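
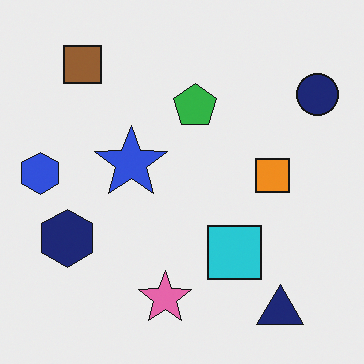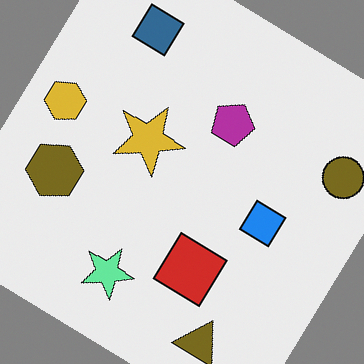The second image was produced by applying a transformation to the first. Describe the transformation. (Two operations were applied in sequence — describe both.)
This is the original image rotated clockwise by a large amount — several tens of degrees, then hue-shifted through roughly half the color wheel.

Every shape is tilted by the same angle and the image corners show triangular fill wedges — a whole-image rotation by a non-right angle. Every shape's color has rotated by the same amount around the hue wheel — a uniform hue shift.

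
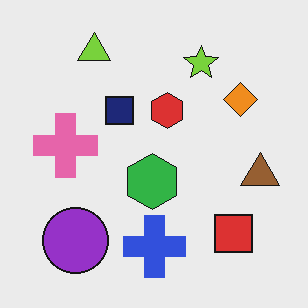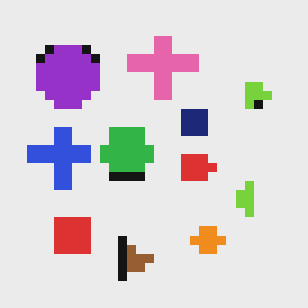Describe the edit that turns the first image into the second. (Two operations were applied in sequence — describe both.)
This is the original image rotated 90° clockwise, then coarsely pixelated.

The lime triangle sits in the top-left of the first image and the top-right of the second — consistent with a whole-image 90° clockwise rotation. Shapes are reduced to large square blocks; fine edges and outlines are lost — a downscale-then-upscale (mosaic) effect.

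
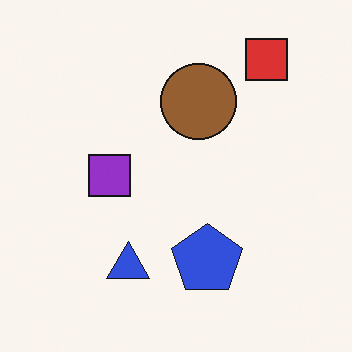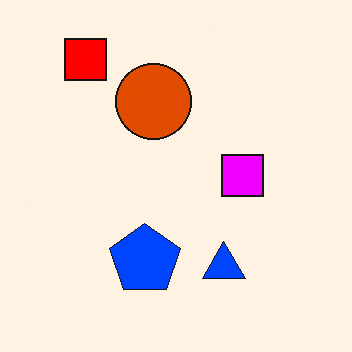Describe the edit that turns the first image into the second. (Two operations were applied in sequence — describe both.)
This is the original image made much more vivid (saturation change), then flipped horizontally (left ↔ right).

All colors are more vivid — a global saturation change. The red square is in the top-right of the first image and the top-left of the second — shapes on opposite sides of the vertical midline have swapped in a mirror flip.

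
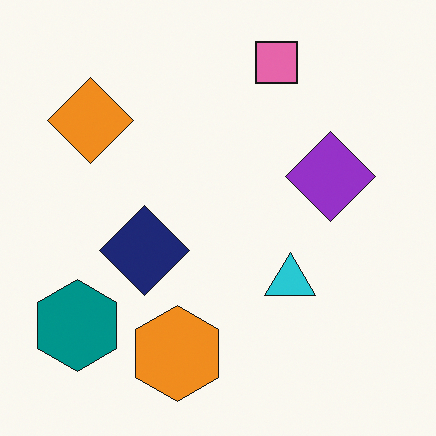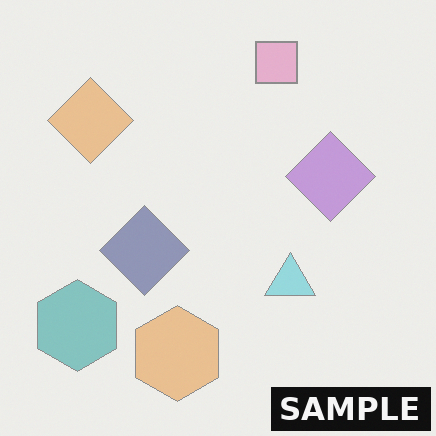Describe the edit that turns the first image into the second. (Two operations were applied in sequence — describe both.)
It was given much lower contrast, then watermarked with the text "SAMPLE" in the lower-right corner.

Tones are pushed toward mid-grey across the whole image — a global contrast change. A dark label reading "SAMPLE" appears in the lower-right corner.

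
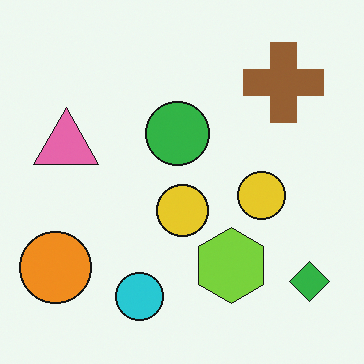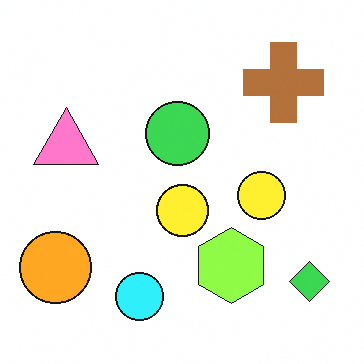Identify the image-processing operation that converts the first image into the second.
The image was brightened a little.

Every pixel — background and shapes alike — is uniformly brightened.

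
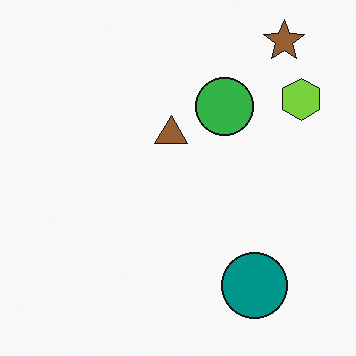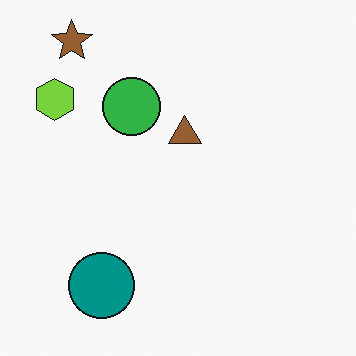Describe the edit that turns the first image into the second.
Flipped horizontally (left ↔ right).

The lime hexagon is in the top-right of the first image and the top-left of the second — shapes on opposite sides of the vertical midline have swapped in a mirror flip.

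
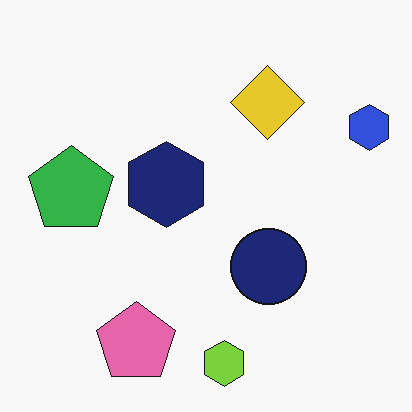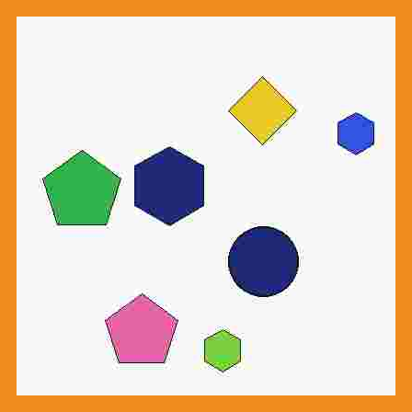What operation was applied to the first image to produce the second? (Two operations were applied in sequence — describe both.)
The second image is the first degraded with heavy JPEG compression, then framed with a orange border.

Blocky 8×8 compression artifacts appear around shape edges and the flat background shows ringing — characteristic JPEG degradation. A solid orange frame runs around the edge of the second image, with the content slightly shrunk inside it.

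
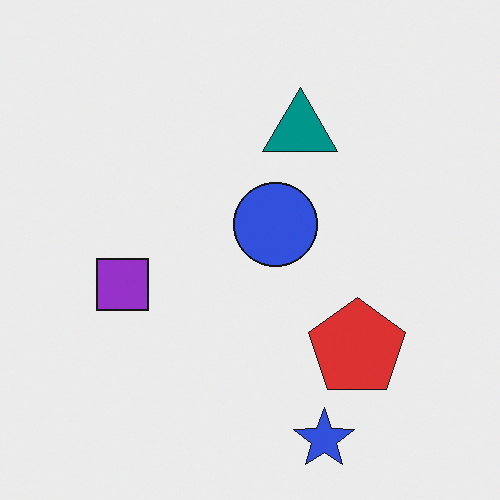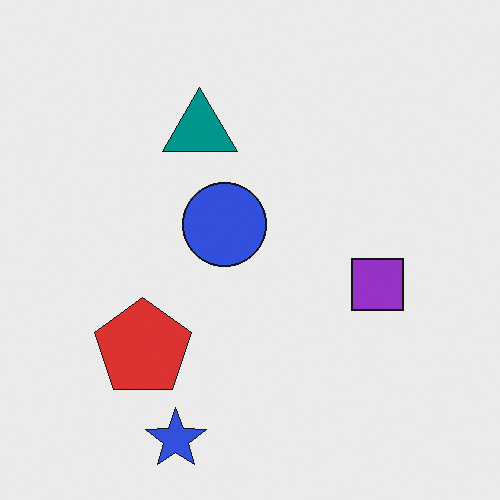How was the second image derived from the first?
The second image is the first flipped horizontally (left ↔ right).

The purple square is in the left of the first image and the right of the second — shapes on opposite sides of the vertical midline have swapped in a mirror flip.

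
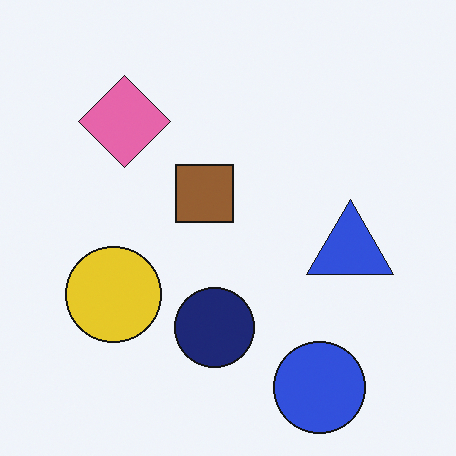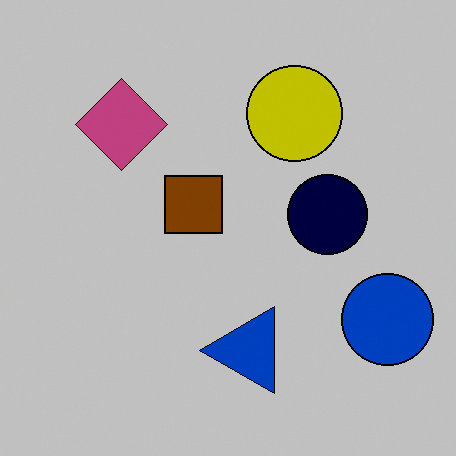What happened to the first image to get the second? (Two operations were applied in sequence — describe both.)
It was transposed (reflected across the top-left ↔ bottom-right diagonal), then heavily posterized to just a handful of flat colors.

Shapes have swapped their row and column positions — what was in the top-right is now in the bottom-left — a diagonal reflection. Each flat color has snapped to a coarser quantized level — most visibly, the near-white background has dropped to a flat grey.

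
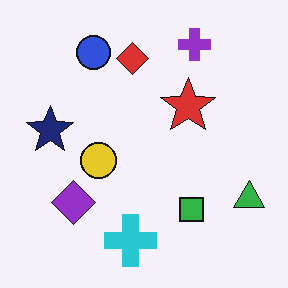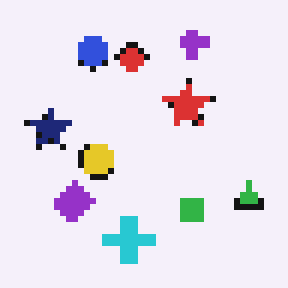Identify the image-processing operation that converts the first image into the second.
This is the original image moderately pixelated.

Shapes are reduced to large square blocks; fine edges and outlines are lost — a downscale-then-upscale (mosaic) effect.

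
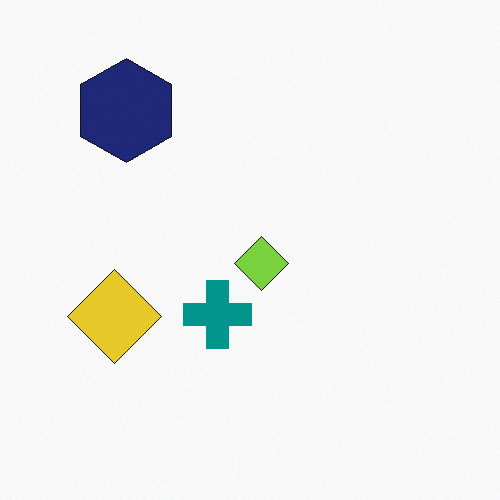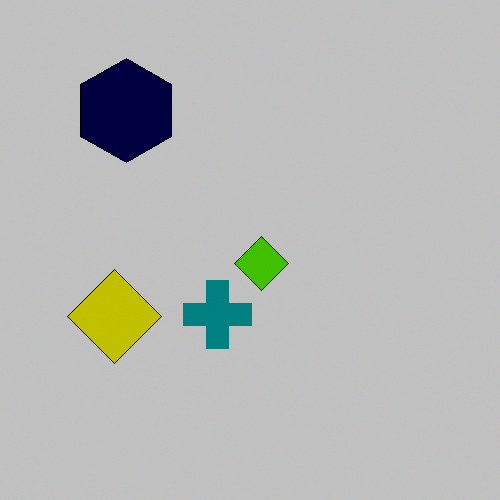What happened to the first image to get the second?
The second image is the first aggressively posterized.

Each flat color has snapped to a coarser quantized level — most visibly, the near-white background has dropped to a flat grey.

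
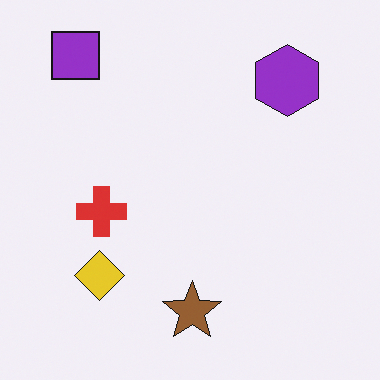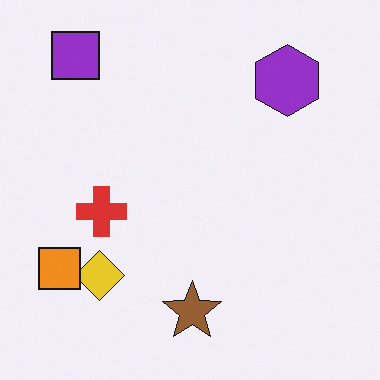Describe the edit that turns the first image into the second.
The image was overlaid with an additional orange square.

An orange square appears in the second image that is absent from the first.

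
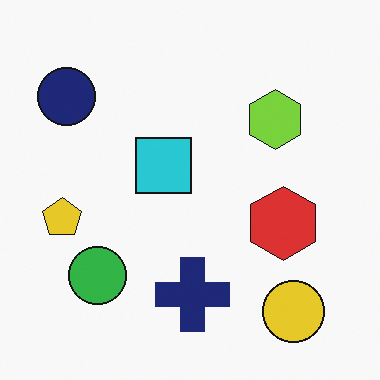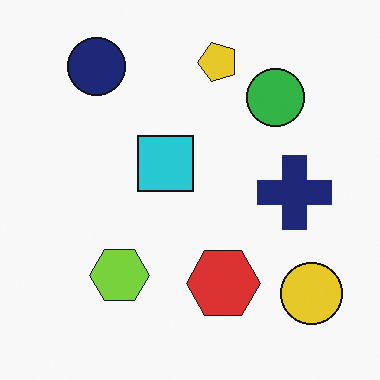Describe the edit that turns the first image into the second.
It was transposed (reflected across the top-left ↔ bottom-right diagonal).

Shapes have swapped their row and column positions — what was in the top-right is now in the bottom-left — a diagonal reflection.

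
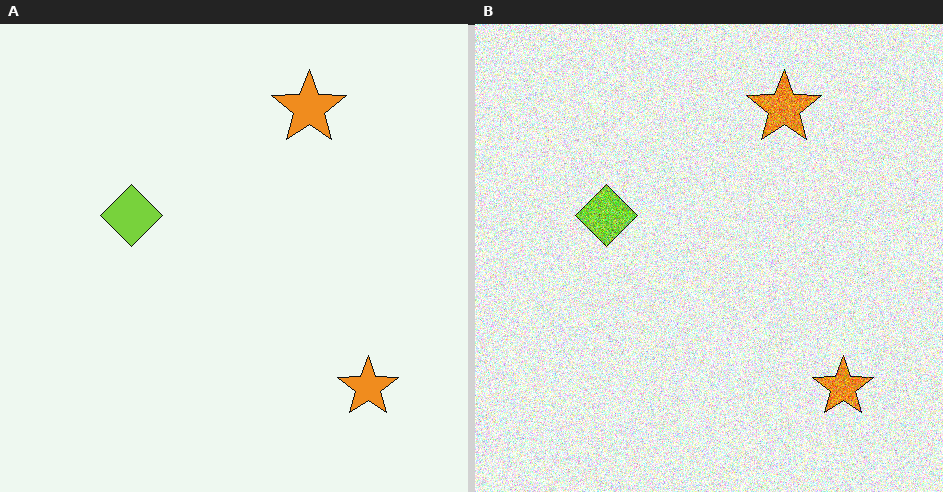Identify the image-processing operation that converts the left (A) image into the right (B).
The image was degraded with a thick layer of grain.

Random speckle covers the whole image, including the flat background.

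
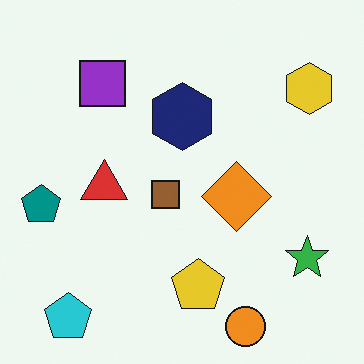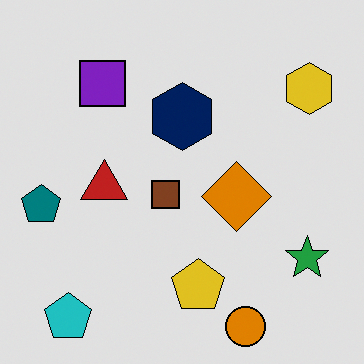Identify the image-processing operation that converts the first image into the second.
It was moderately posterized.

Each flat color has snapped to a coarser quantized level — most visibly, the near-white background has dropped to a flat grey.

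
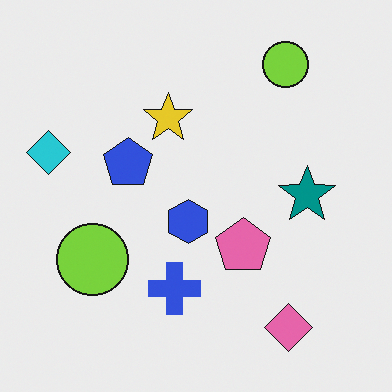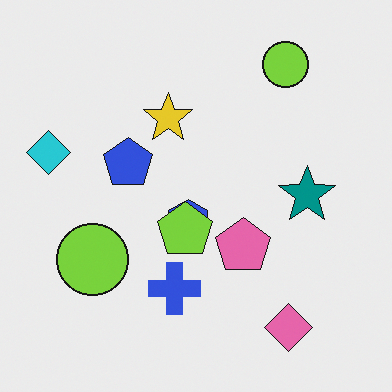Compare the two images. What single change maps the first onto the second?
The transformation is: overlaid with an additional lime pentagon.

A lime pentagon appears in the second image that is absent from the first.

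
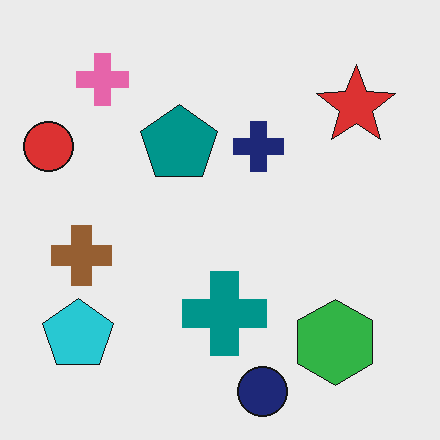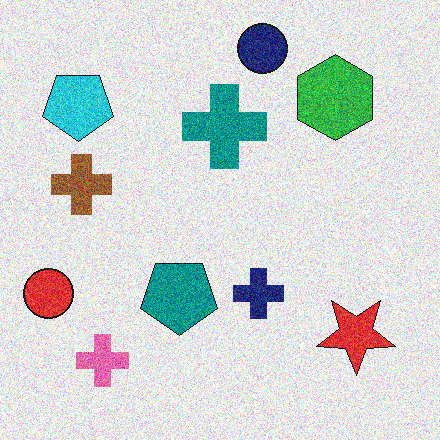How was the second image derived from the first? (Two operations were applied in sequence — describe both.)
This is the original image flipped vertically (top ↔ bottom), then degraded with heavy additive noise.

The navy circle is in the bottom of the first image and the top of the second — shapes on opposite sides of the horizontal midline have swapped in a mirror flip. Random speckle covers the whole image, including the flat background.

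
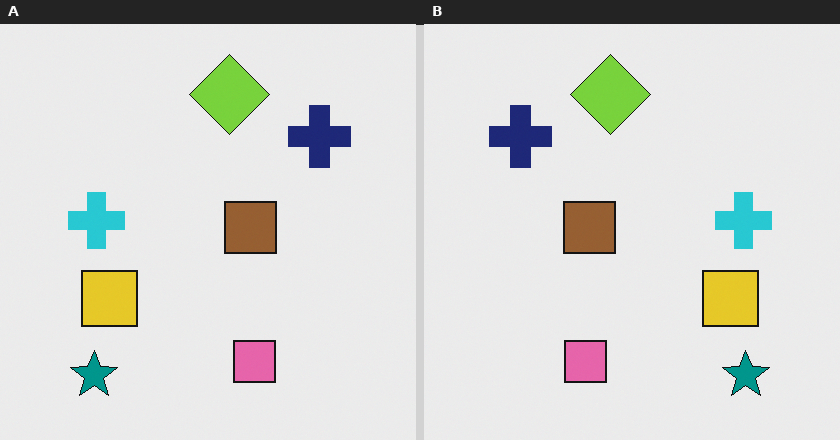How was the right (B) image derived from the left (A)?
It was flipped horizontally (left ↔ right).

The teal star is in the bottom-left of the left (A) image and the bottom-right of the right (B) — shapes on opposite sides of the vertical midline have swapped in a mirror flip.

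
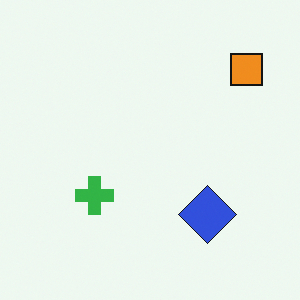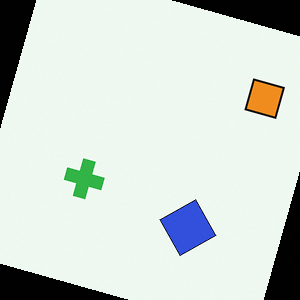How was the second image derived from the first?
It was rotated clockwise by a moderate amount.

Every shape is tilted by the same angle and the image corners show triangular fill wedges — a whole-image rotation by a non-right angle.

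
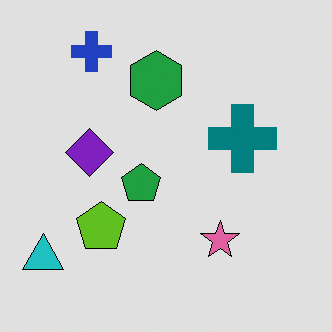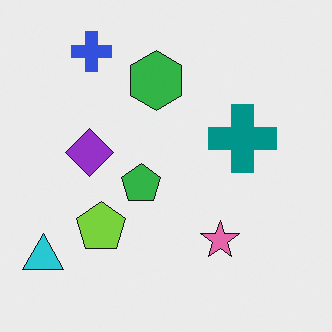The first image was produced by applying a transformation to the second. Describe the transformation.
This is the original image posterized to a reduced palette.

Each flat color has snapped to a coarser quantized level — most visibly, the near-white background has dropped to a flat grey.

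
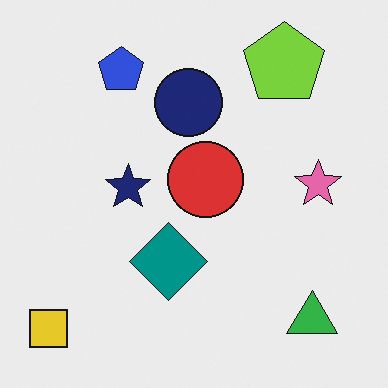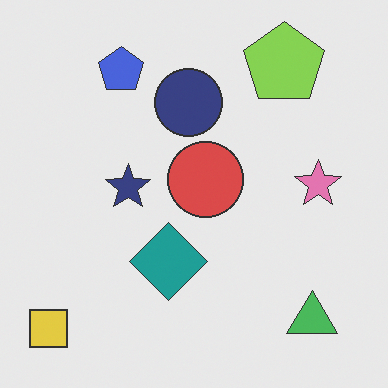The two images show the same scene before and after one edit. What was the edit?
It was given slightly reduced contrast.

Tones are pushed toward mid-grey across the whole image — a global contrast change.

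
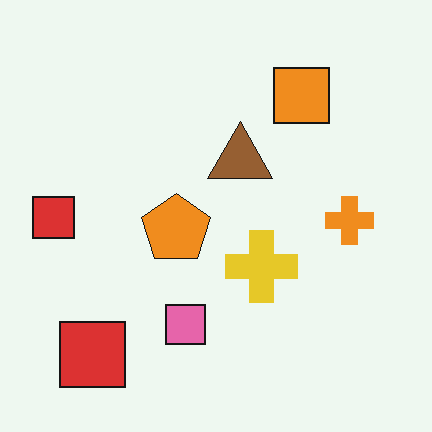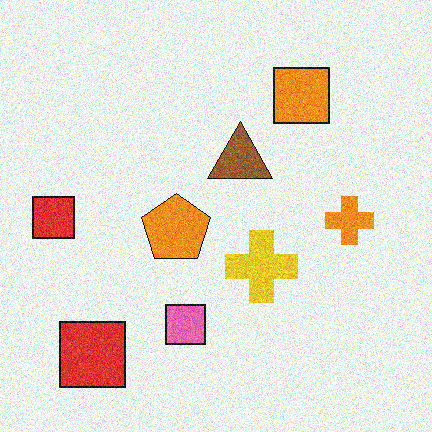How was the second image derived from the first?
The second image is the first degraded with visible gaussian noise.

Random speckle covers the whole image, including the flat background.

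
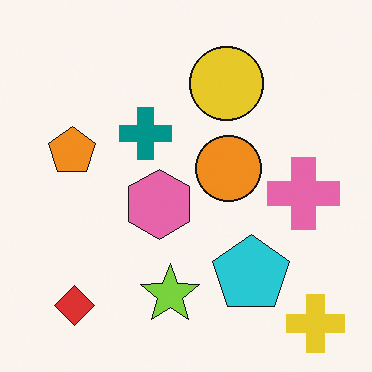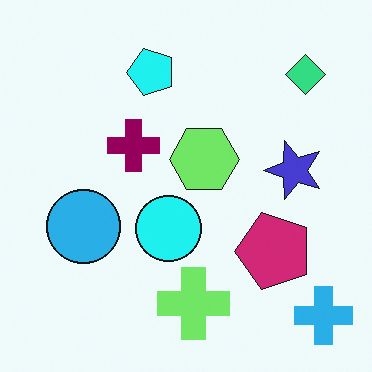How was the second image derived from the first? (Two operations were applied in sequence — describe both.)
It was hue-shifted by a moderate amount, then transposed (reflected across the top-left ↔ bottom-right diagonal).

Every shape's color has rotated by the same amount around the hue wheel — a uniform hue shift. Shapes have swapped their row and column positions — what was in the top-right is now in the bottom-left — a diagonal reflection.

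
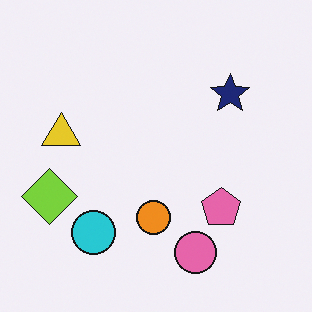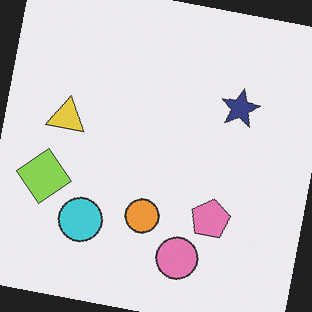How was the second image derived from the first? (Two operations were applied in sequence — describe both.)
The image was rotated clockwise by a small amount, then given slightly reduced contrast.

Every shape is tilted by the same angle and the image corners show triangular fill wedges — a whole-image rotation by a non-right angle. Tones are pushed toward mid-grey across the whole image — a global contrast change.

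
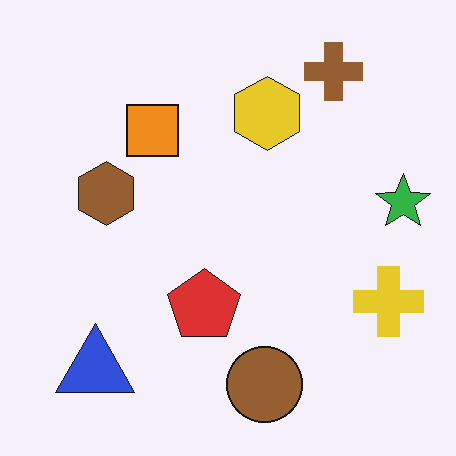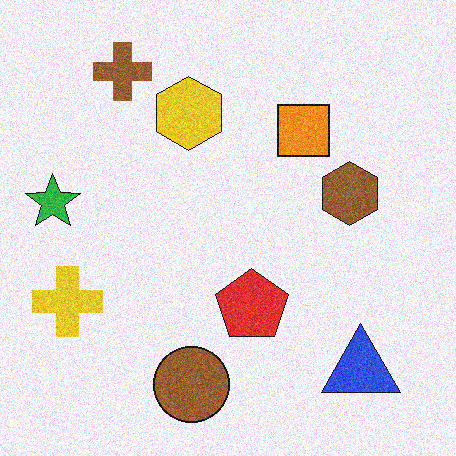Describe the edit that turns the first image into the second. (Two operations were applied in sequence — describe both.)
The image was flipped horizontally (left ↔ right), then degraded with moderate additive noise.

The green star is in the right of the first image and the left of the second — shapes on opposite sides of the vertical midline have swapped in a mirror flip. Random speckle covers the whole image, including the flat background.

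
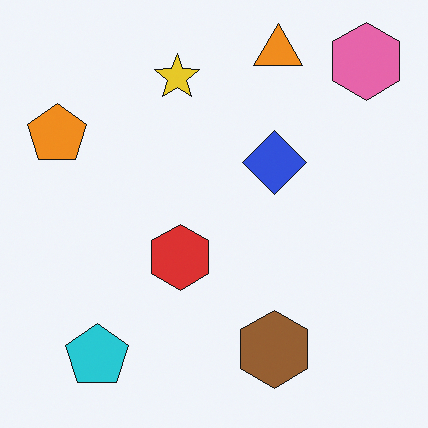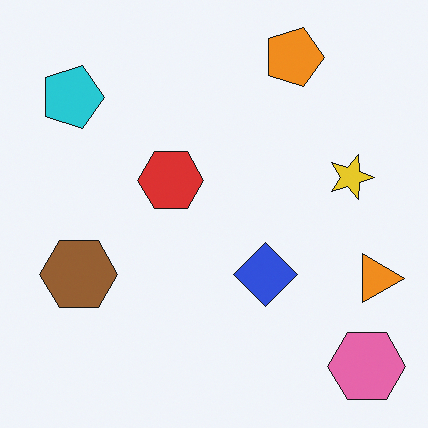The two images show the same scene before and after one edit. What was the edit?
It was rotated 90° clockwise.

The pink hexagon sits in the top-right of the first image and the bottom-right of the second — consistent with a whole-image 90° clockwise rotation.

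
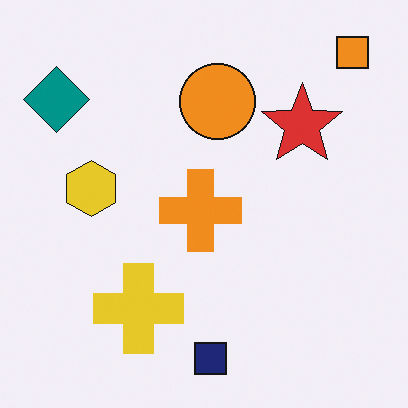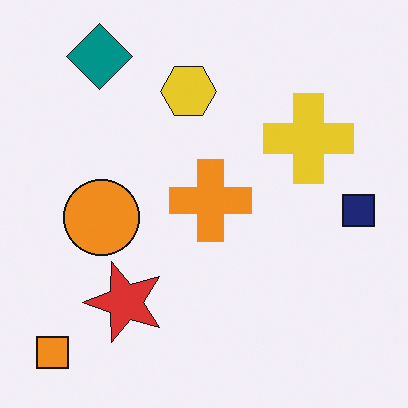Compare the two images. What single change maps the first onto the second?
The second image is the first transposed (reflected across the top-left ↔ bottom-right diagonal).

Shapes have swapped their row and column positions — what was in the top-right is now in the bottom-left — a diagonal reflection.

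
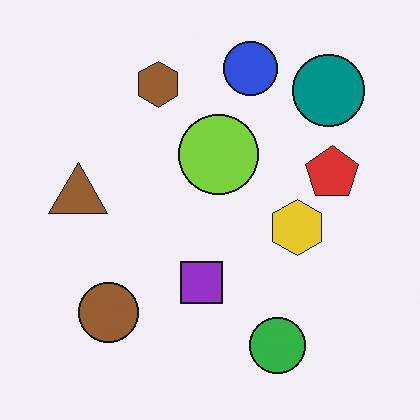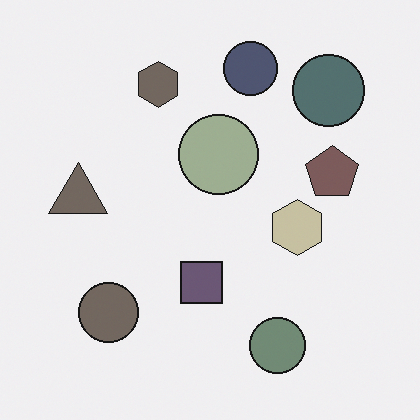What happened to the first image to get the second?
This is the original image heavily desaturated.

All colors are more muted and greyish — a global saturation change.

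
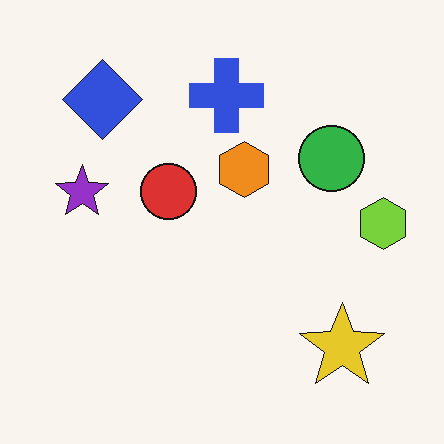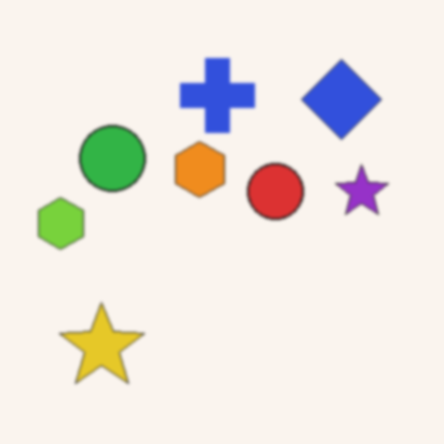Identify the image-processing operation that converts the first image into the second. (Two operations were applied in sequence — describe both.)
The image was flipped horizontally (left ↔ right), then given a subtle gaussian blur.

The lime hexagon is in the right of the first image and the left of the second — shapes on opposite sides of the vertical midline have swapped in a mirror flip. Shape edges and outlines are uniformly softened across the whole image.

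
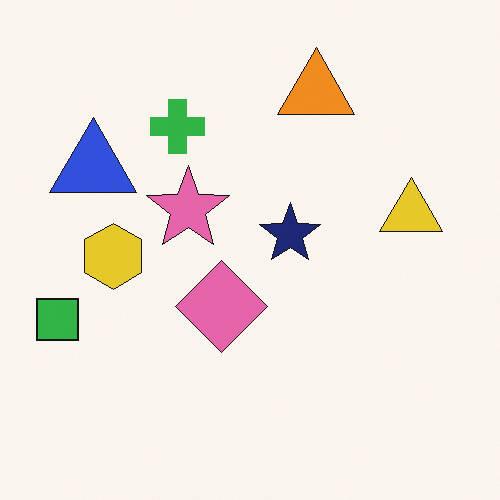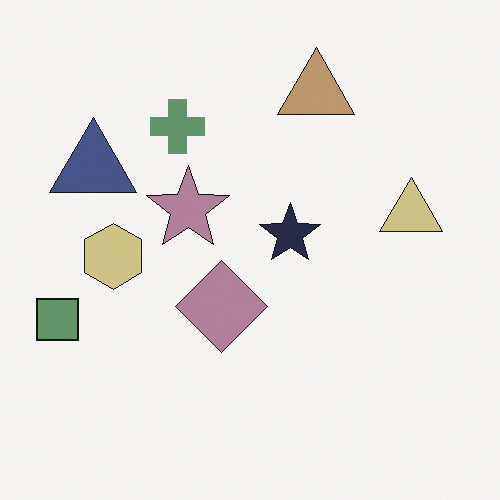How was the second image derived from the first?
This is the original image heavily desaturated.

All colors are more muted and greyish — a global saturation change.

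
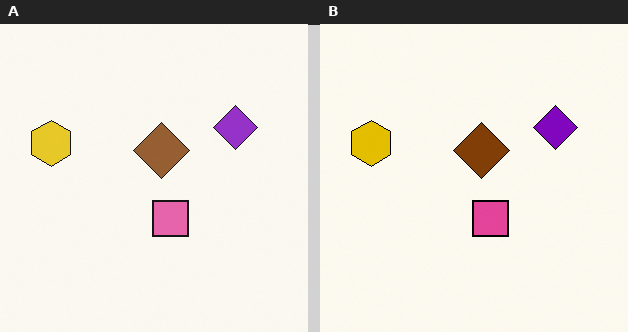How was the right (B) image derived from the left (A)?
The right (B) image is the left (A) given slightly increased contrast.

Tones are pushed away from mid-grey across the whole image — a global contrast change.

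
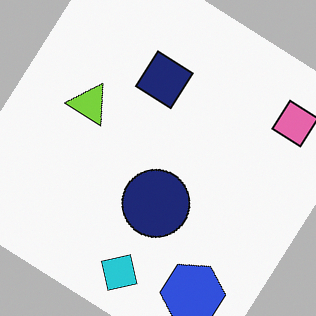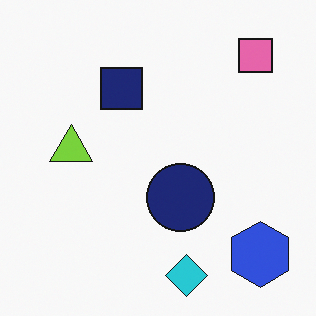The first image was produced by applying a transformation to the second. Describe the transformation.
The image was rotated clockwise by a large amount — several tens of degrees.

Every shape is tilted by the same angle and the image corners show triangular fill wedges — a whole-image rotation by a non-right angle.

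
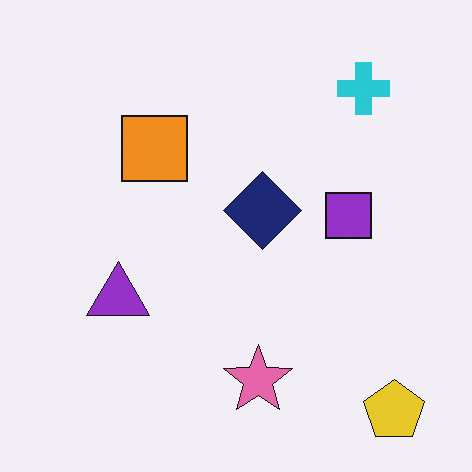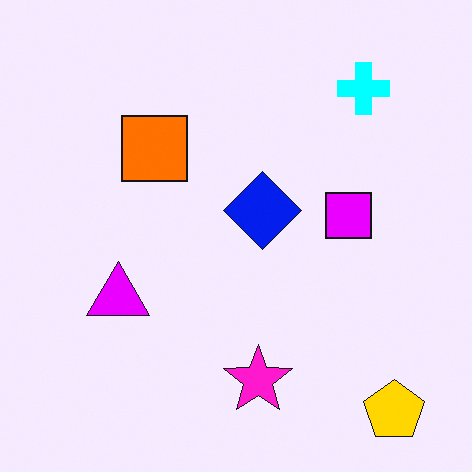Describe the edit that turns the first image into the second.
This is the original image heavily oversaturated.

All colors are more vivid — a global saturation change.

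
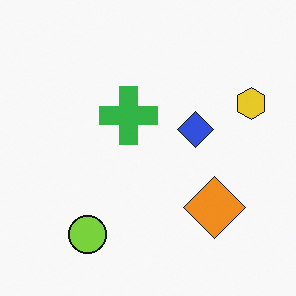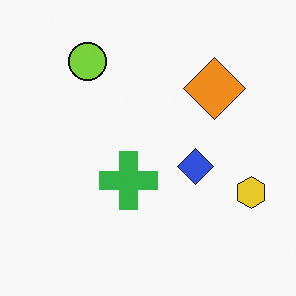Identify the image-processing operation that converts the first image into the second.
It was flipped vertically (top ↔ bottom).

The lime circle is in the bottom-left of the first image and the top-left of the second — shapes on opposite sides of the horizontal midline have swapped in a mirror flip.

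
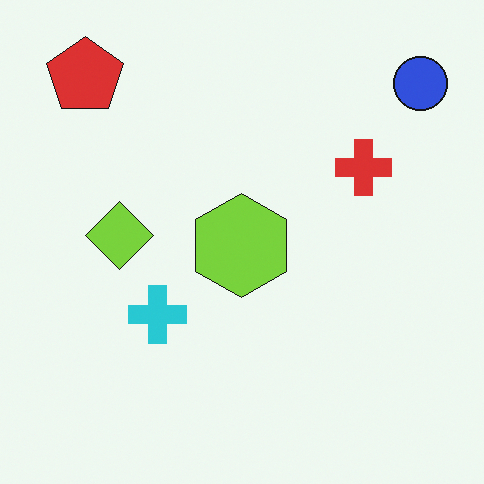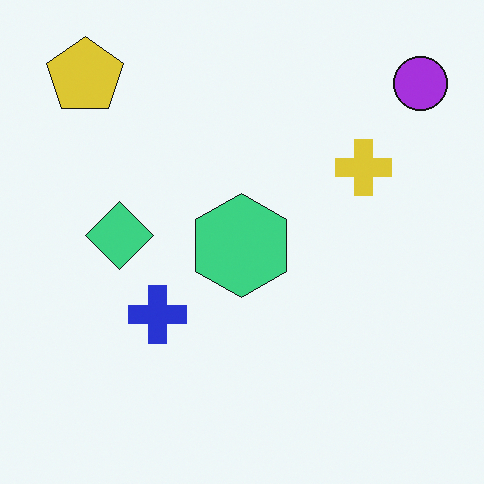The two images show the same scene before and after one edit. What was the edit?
The second image is the first hue-shifted by a small amount.

Every shape's color has rotated by the same amount around the hue wheel — a uniform hue shift.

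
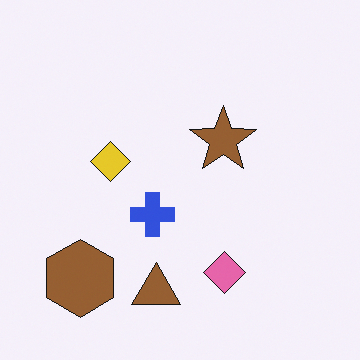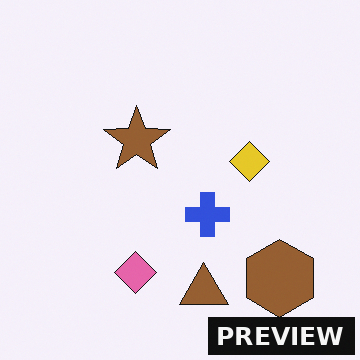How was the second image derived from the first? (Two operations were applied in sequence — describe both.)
This is the original image flipped horizontally (left ↔ right), then watermarked with the text "PREVIEW" in the lower-right corner.

The brown hexagon is in the bottom-left of the first image and the bottom-right of the second — shapes on opposite sides of the vertical midline have swapped in a mirror flip. A dark label reading "PREVIEW" appears in the lower-right corner.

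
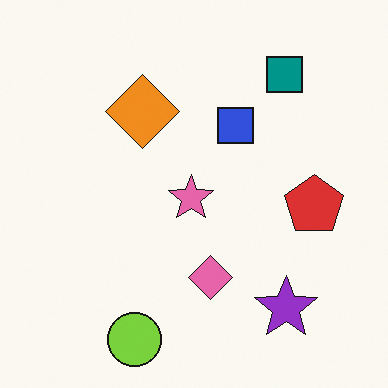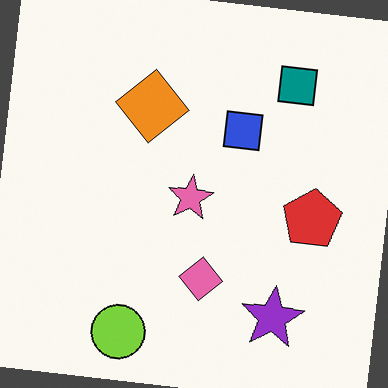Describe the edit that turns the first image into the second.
The image was rotated clockwise by a few degrees.

Every shape is tilted by the same angle and the image corners show triangular fill wedges — a whole-image rotation by a non-right angle.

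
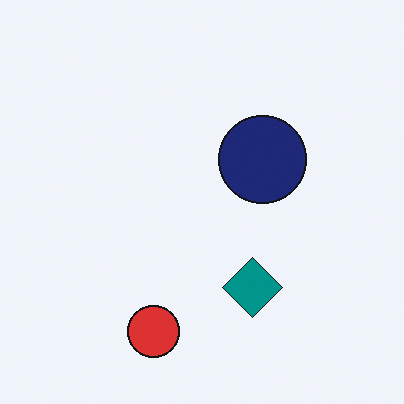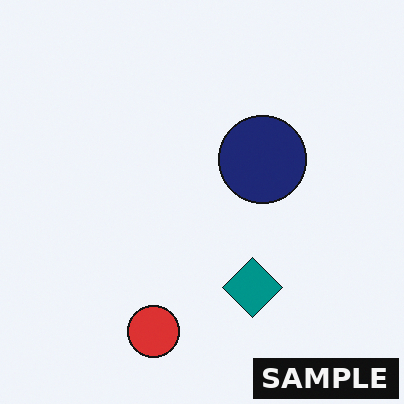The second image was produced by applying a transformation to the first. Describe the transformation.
This is the original image watermarked with the text "SAMPLE" in the lower-right corner.

A dark label reading "SAMPLE" appears in the lower-right corner.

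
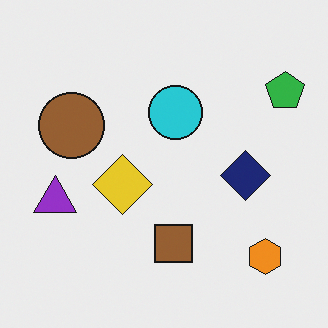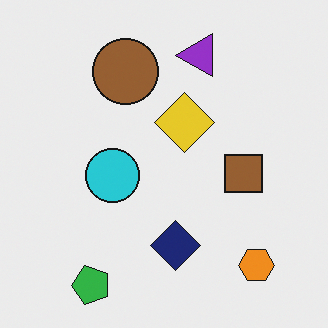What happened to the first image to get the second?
It was transposed (reflected across the top-left ↔ bottom-right diagonal).

Shapes have swapped their row and column positions — what was in the top-right is now in the bottom-left — a diagonal reflection.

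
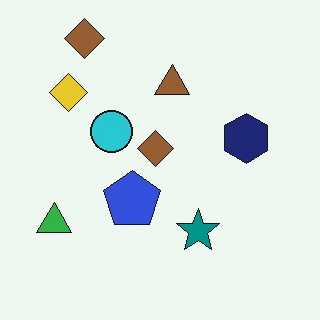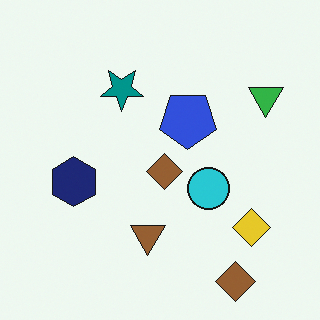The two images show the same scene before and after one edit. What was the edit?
The transformation is: rotated 180°.

The green triangle sits in the bottom-left of the first image and the top-right of the second — consistent with a whole-image 180° rotation.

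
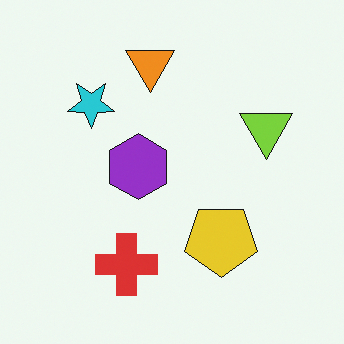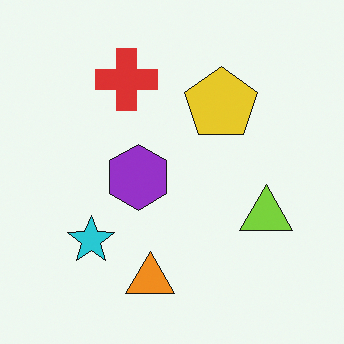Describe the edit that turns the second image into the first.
Flipped vertically (top ↔ bottom).

The orange triangle is in the bottom of the second image and the top of the first — shapes on opposite sides of the horizontal midline have swapped in a mirror flip.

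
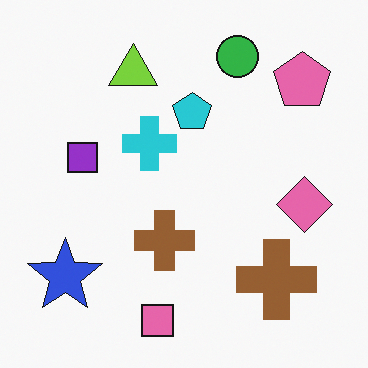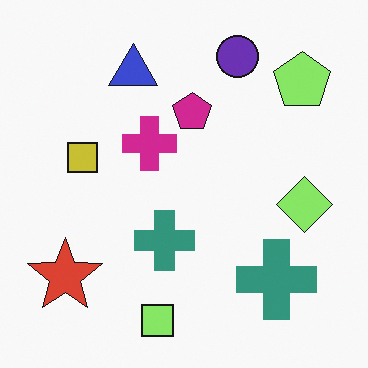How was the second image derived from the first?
Hue-shifted through roughly a third of the color wheel.

Every shape's color has rotated by the same amount around the hue wheel — a uniform hue shift.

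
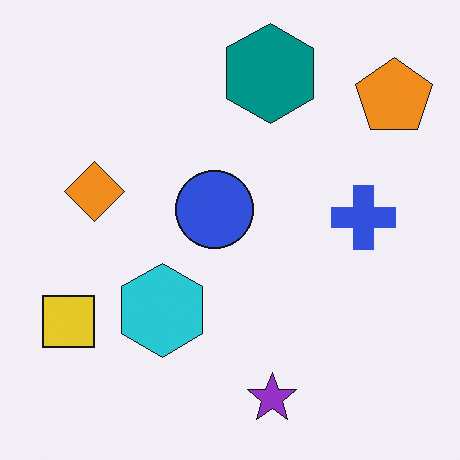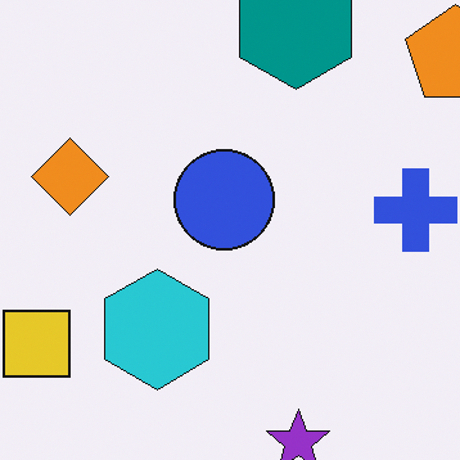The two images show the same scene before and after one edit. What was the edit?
It was cropped slightly and scaled back up.

The visible shapes are larger and the field of view is narrower; shapes near the original edges may be partly or wholly outside the frame — a crop-and-rescale.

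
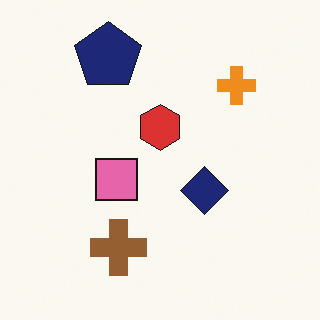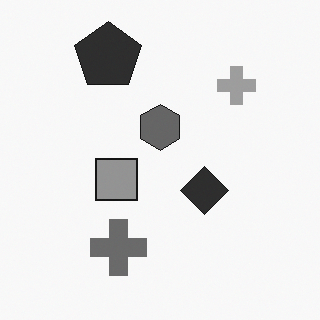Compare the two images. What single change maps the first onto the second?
It was converted to grayscale.

All color is removed — every shape is now a shade of grey.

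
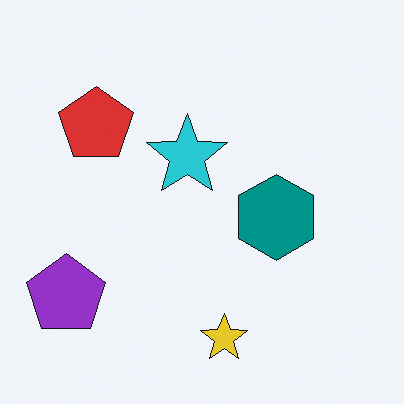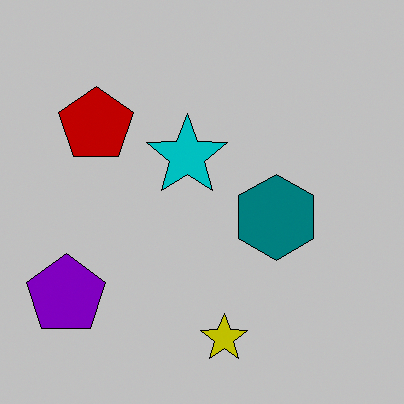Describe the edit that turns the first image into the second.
The transformation is: aggressively posterized.

Each flat color has snapped to a coarser quantized level — most visibly, the near-white background has dropped to a flat grey.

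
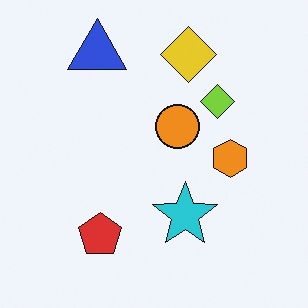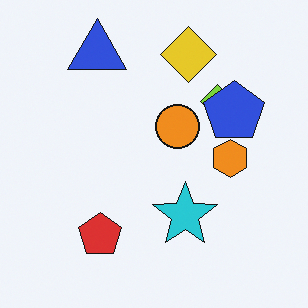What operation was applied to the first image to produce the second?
Overlaid with an additional blue pentagon.

A blue pentagon appears in the second image that is absent from the first.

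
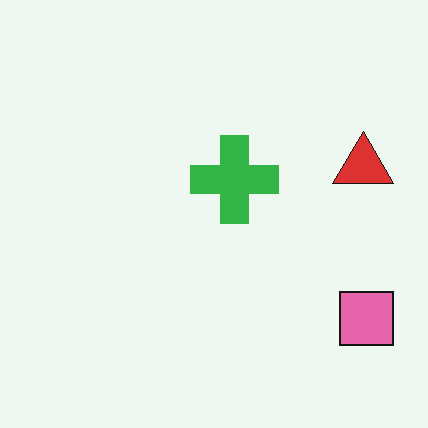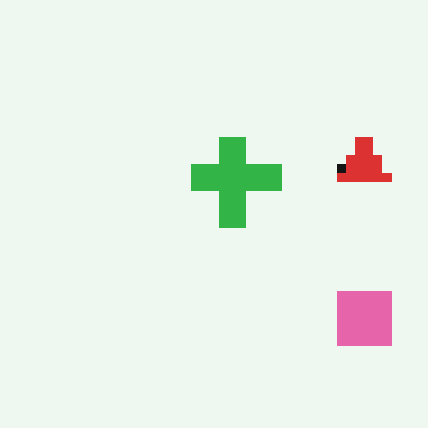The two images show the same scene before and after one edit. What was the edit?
Heavily pixelated into large blocks.

Shapes are reduced to large square blocks; fine edges and outlines are lost — a downscale-then-upscale (mosaic) effect.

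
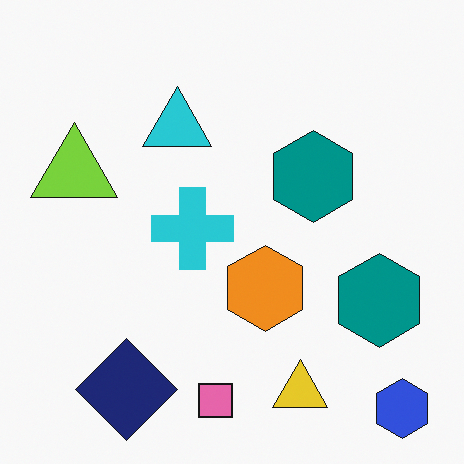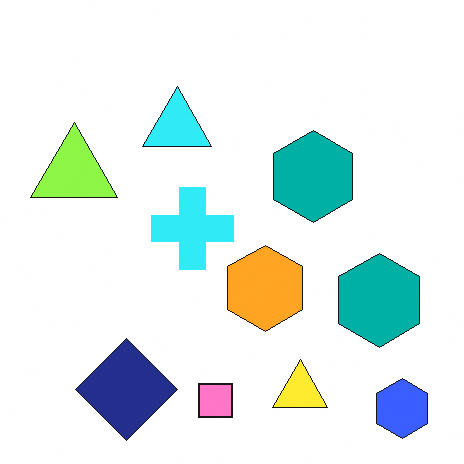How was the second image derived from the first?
Brightened a little.

Every pixel — background and shapes alike — is uniformly brightened.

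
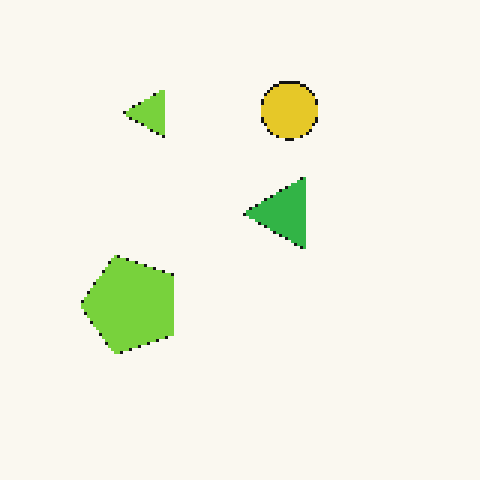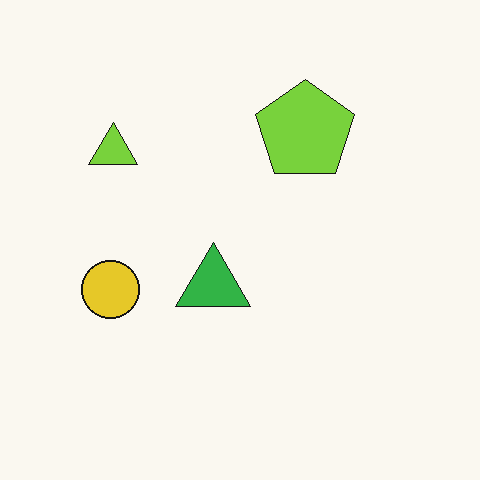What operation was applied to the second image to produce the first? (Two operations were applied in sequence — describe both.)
The transformation is: mildly pixelated, then transposed (reflected across the top-left ↔ bottom-right diagonal).

Shapes are reduced to large square blocks; fine edges and outlines are lost — a downscale-then-upscale (mosaic) effect. Shapes have swapped their row and column positions — what was in the top-right is now in the bottom-left — a diagonal reflection.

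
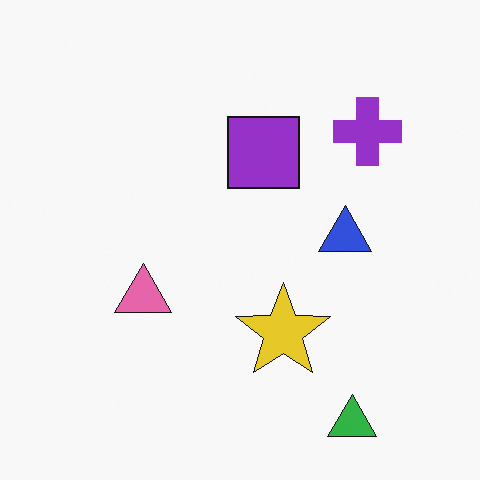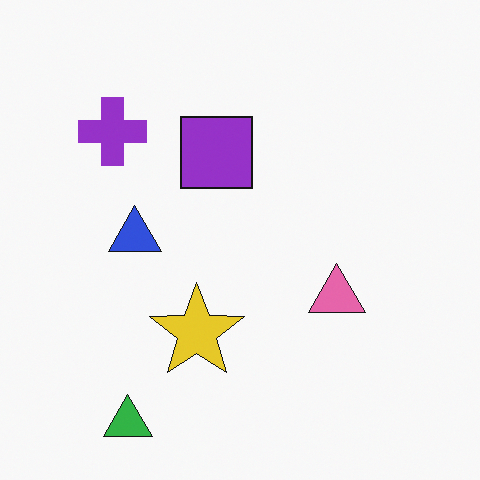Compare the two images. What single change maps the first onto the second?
The second image is the first flipped horizontally (left ↔ right).

The purple cross is in the top-right of the first image and the top-left of the second — shapes on opposite sides of the vertical midline have swapped in a mirror flip.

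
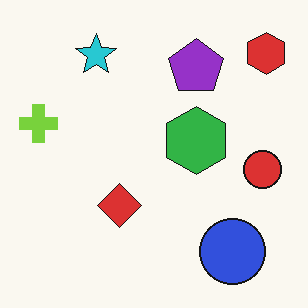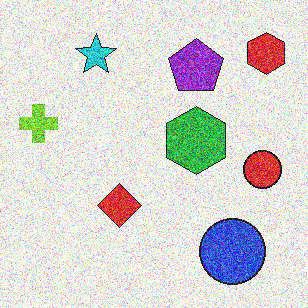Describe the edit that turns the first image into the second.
The second image is the first degraded with heavy additive noise.

Random speckle covers the whole image, including the flat background.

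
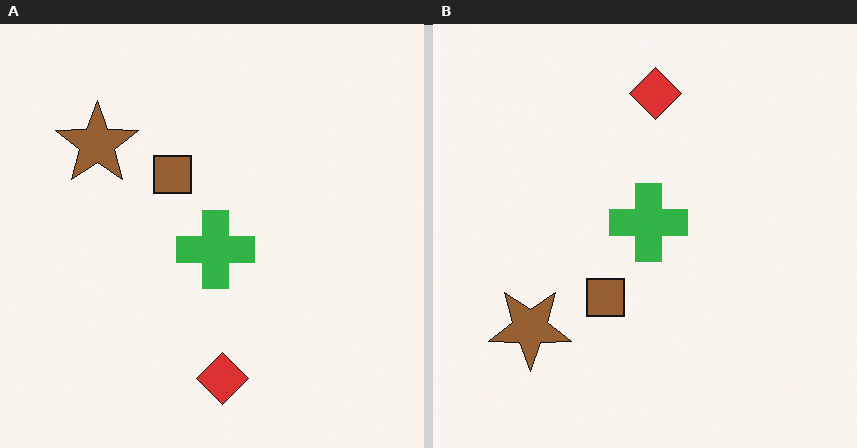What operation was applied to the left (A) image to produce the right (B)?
It was flipped vertically (top ↔ bottom).

The red diamond is in the bottom of the left (A) image and the top of the right (B) — shapes on opposite sides of the horizontal midline have swapped in a mirror flip.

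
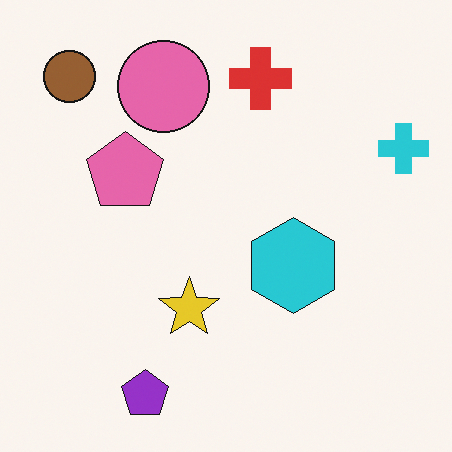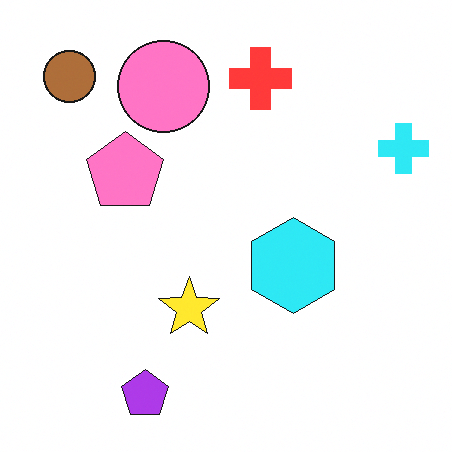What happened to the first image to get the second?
This is the original image slightly brightened.

Every pixel — background and shapes alike — is uniformly brightened.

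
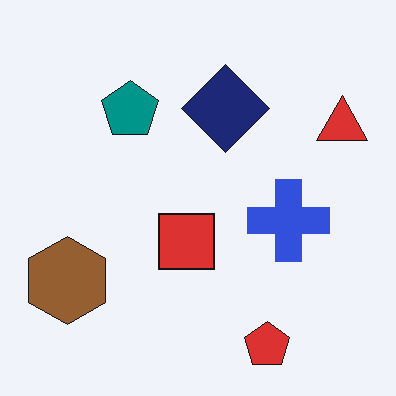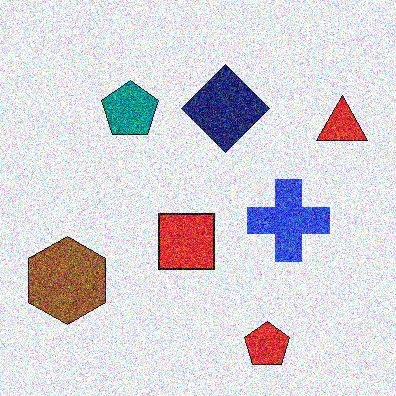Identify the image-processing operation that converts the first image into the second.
This is the original image degraded with heavy additive noise.

Random speckle covers the whole image, including the flat background.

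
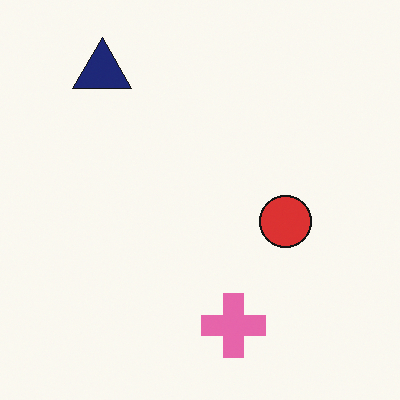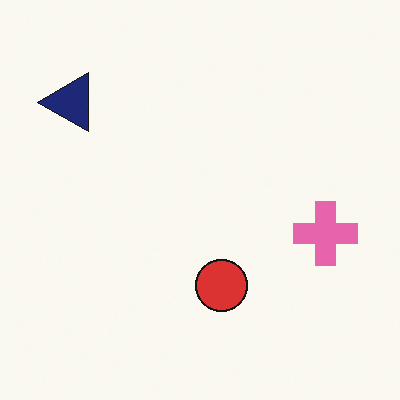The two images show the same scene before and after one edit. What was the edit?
It was transposed (reflected across the top-left ↔ bottom-right diagonal).

Shapes have swapped their row and column positions — what was in the top-right is now in the bottom-left — a diagonal reflection.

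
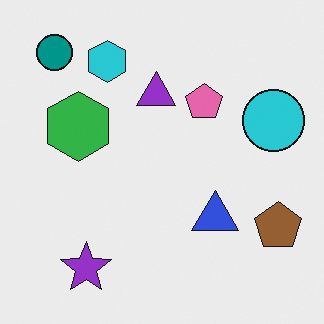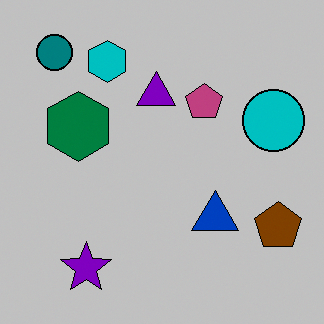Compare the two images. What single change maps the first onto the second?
It was heavily posterized to just a handful of flat colors.

Each flat color has snapped to a coarser quantized level — most visibly, the near-white background has dropped to a flat grey.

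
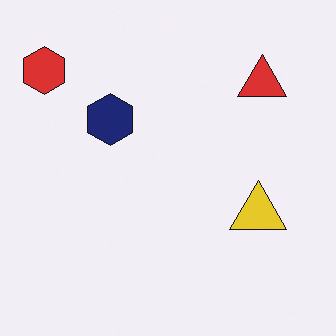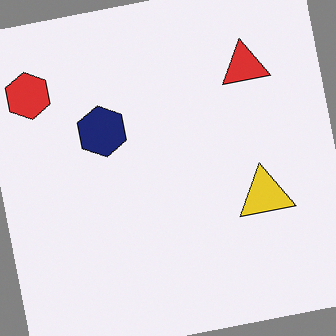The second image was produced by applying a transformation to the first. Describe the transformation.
Rotated counter-clockwise by a few degrees.

Every shape is tilted by the same angle and the image corners show triangular fill wedges — a whole-image rotation by a non-right angle.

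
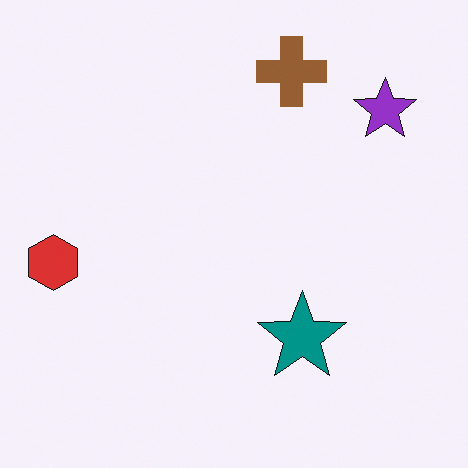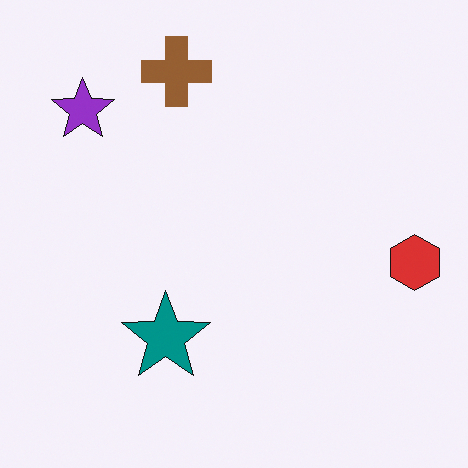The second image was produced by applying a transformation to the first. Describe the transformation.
The transformation is: flipped horizontally (left ↔ right).

The red hexagon is in the left of the first image and the right of the second — shapes on opposite sides of the vertical midline have swapped in a mirror flip.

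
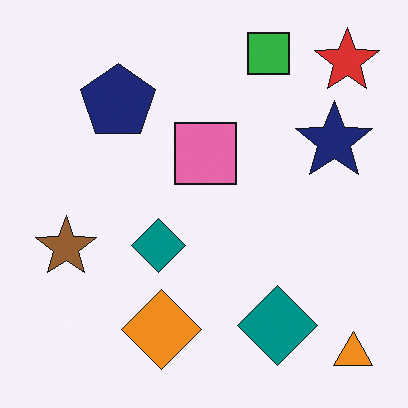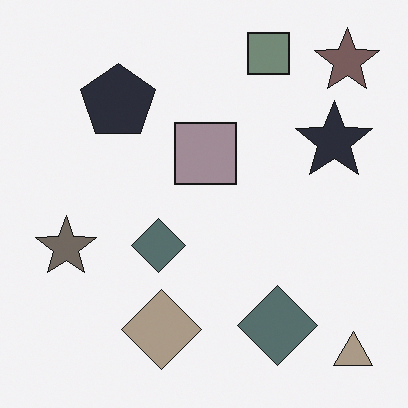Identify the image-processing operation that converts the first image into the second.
The transformation is: heavily desaturated.

All colors are more muted and greyish — a global saturation change.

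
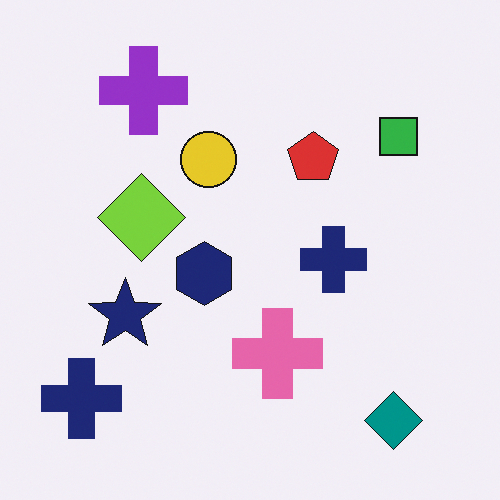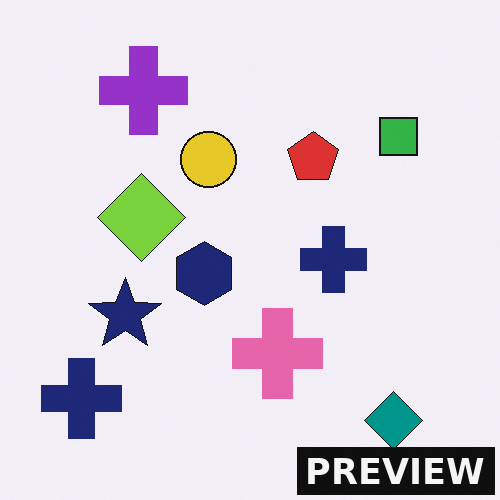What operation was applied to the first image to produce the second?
The image was watermarked with the text "PREVIEW" in the lower-right corner.

A dark label reading "PREVIEW" appears in the lower-right corner.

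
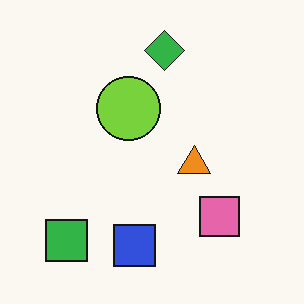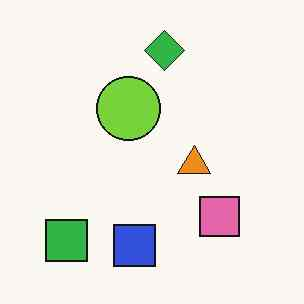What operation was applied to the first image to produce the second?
This is the original image JPEG-compressed with visible artifacts.

Blocky 8×8 compression artifacts appear around shape edges and the flat background shows ringing — characteristic JPEG degradation.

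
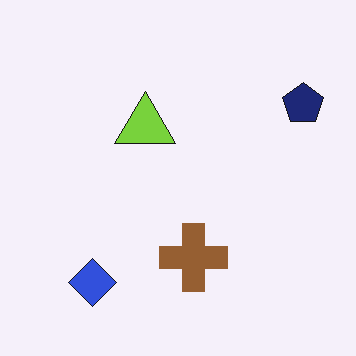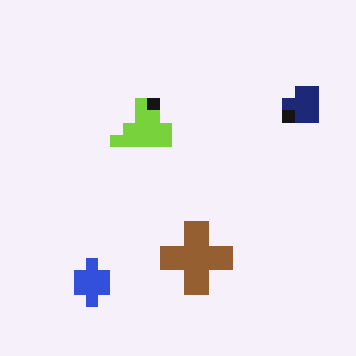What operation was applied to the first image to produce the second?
The transformation is: coarsely pixelated.

Shapes are reduced to large square blocks; fine edges and outlines are lost — a downscale-then-upscale (mosaic) effect.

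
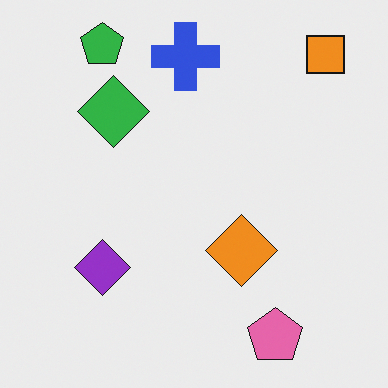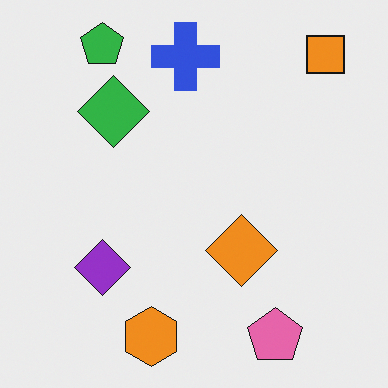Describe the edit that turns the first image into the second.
It was overlaid with an additional orange hexagon.

An orange hexagon appears in the second image that is absent from the first.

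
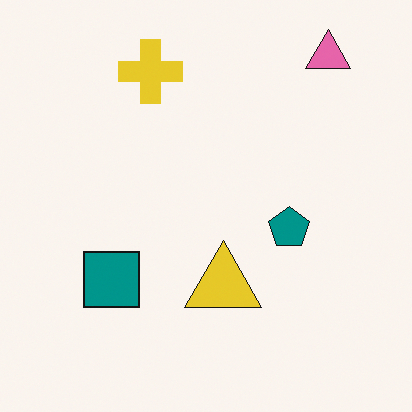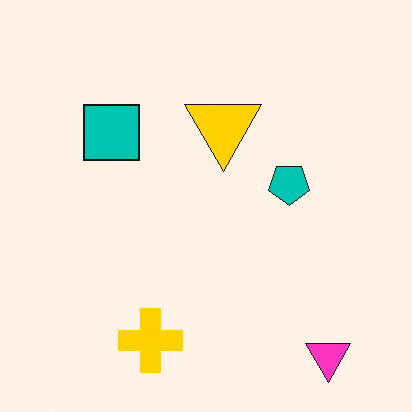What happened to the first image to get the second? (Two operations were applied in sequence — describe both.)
The second image is the first flipped vertically (top ↔ bottom), then made much more vivid (saturation change).

The pink triangle is in the top-right of the first image and the bottom-right of the second — shapes on opposite sides of the horizontal midline have swapped in a mirror flip. All colors are more vivid — a global saturation change.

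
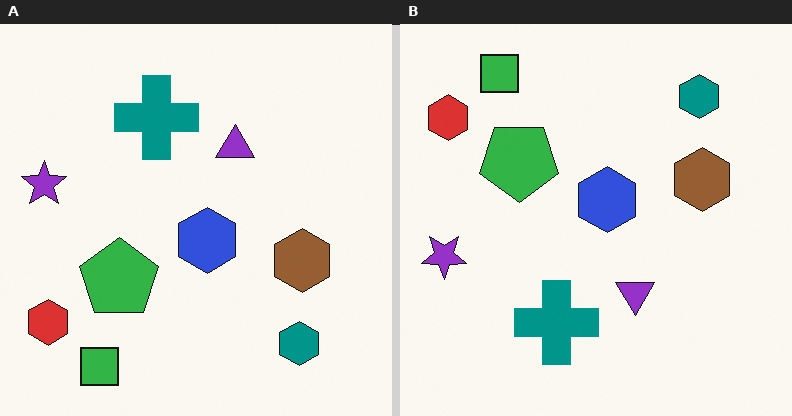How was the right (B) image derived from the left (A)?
This is the original image flipped vertically (top ↔ bottom).

The green square is in the bottom-left of the left (A) image and the top-left of the right (B) — shapes on opposite sides of the horizontal midline have swapped in a mirror flip.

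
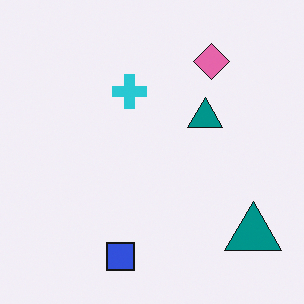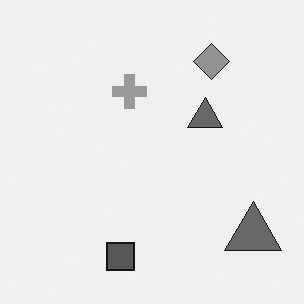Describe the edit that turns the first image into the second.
The second image is the first converted to grayscale.

All color is removed — every shape is now a shade of grey.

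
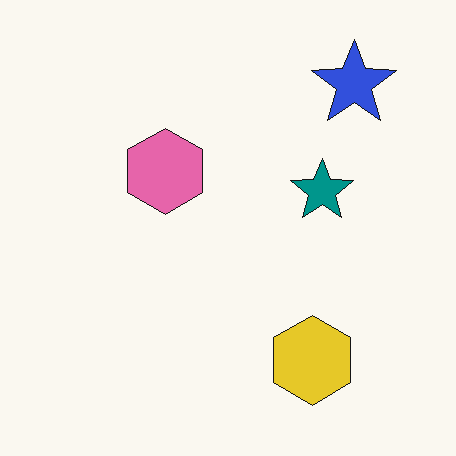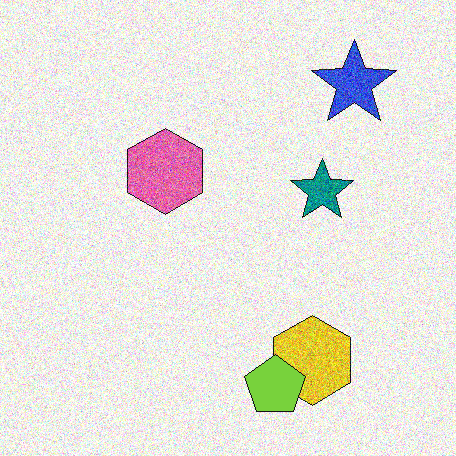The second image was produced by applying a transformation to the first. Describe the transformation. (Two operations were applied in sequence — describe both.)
The second image is the first degraded with strong gaussian noise, then overlaid with an additional lime pentagon.

Random speckle covers the whole image, including the flat background. A lime pentagon appears in the second image that is absent from the first.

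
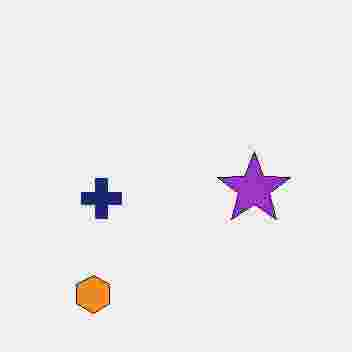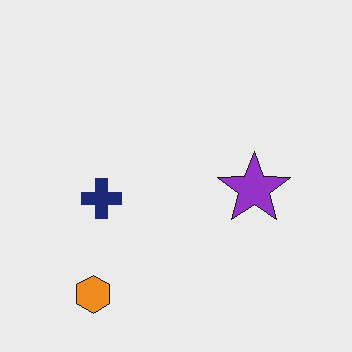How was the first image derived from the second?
The image was degraded with heavy JPEG compression.

Blocky 8×8 compression artifacts appear around shape edges and the flat background shows ringing — characteristic JPEG degradation.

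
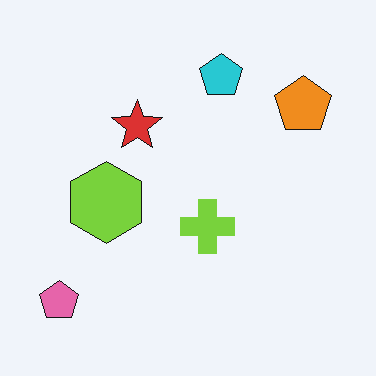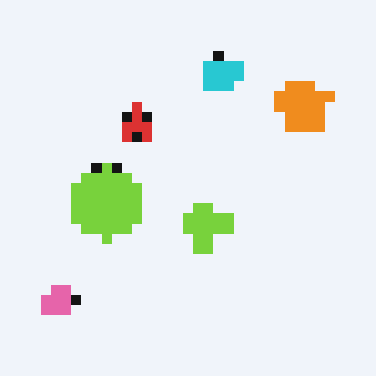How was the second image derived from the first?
It was coarsely pixelated.

Shapes are reduced to large square blocks; fine edges and outlines are lost — a downscale-then-upscale (mosaic) effect.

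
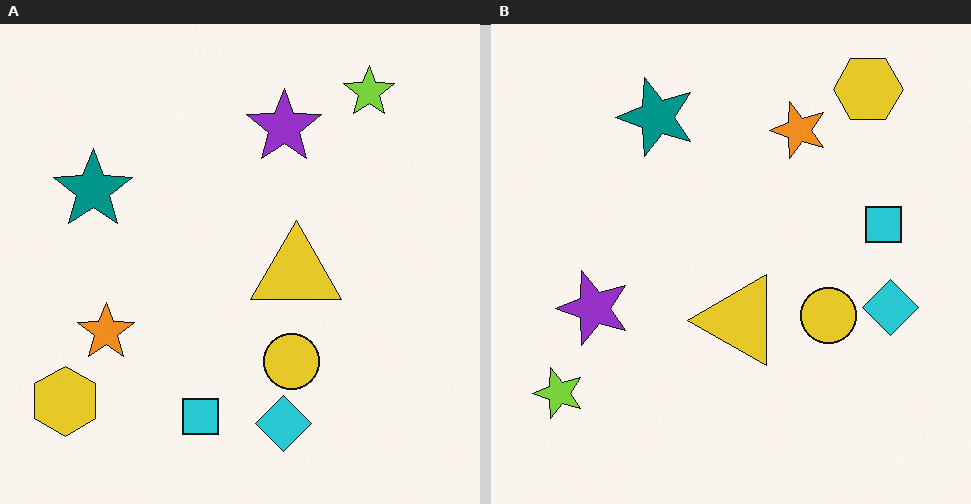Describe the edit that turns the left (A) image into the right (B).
The transformation is: transposed (reflected across the top-left ↔ bottom-right diagonal).

Shapes have swapped their row and column positions — what was in the top-right is now in the bottom-left — a diagonal reflection.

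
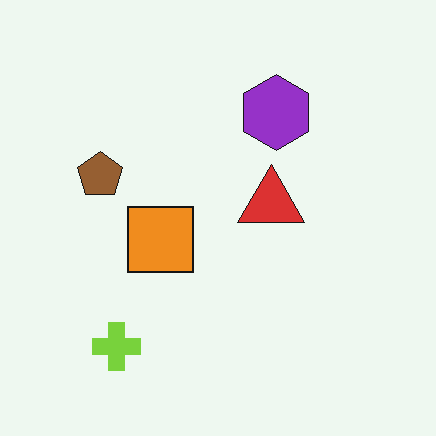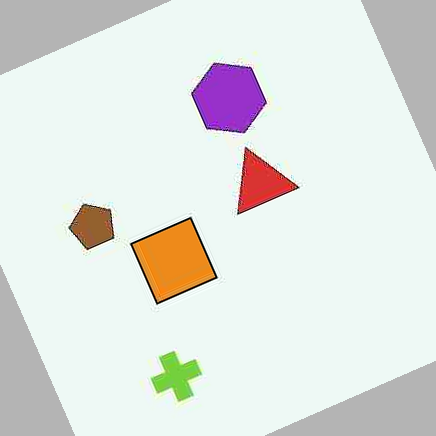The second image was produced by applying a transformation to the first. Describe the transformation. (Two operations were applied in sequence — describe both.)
The image was heavily JPEG-compressed with obvious blocking artifacts, then rotated counter-clockwise by a clearly visible amount.

Blocky 8×8 compression artifacts appear around shape edges and the flat background shows ringing — characteristic JPEG degradation. Every shape is tilted by the same angle and the image corners show triangular fill wedges — a whole-image rotation by a non-right angle.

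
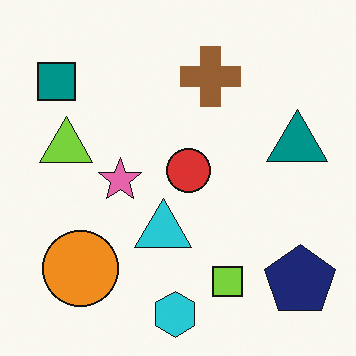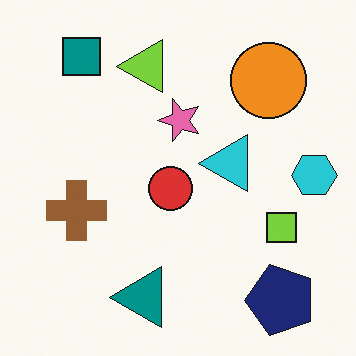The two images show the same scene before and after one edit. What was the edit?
The second image is the first transposed (reflected across the top-left ↔ bottom-right diagonal).

Shapes have swapped their row and column positions — what was in the top-right is now in the bottom-left — a diagonal reflection.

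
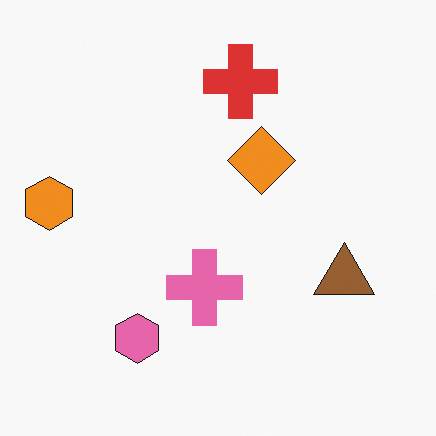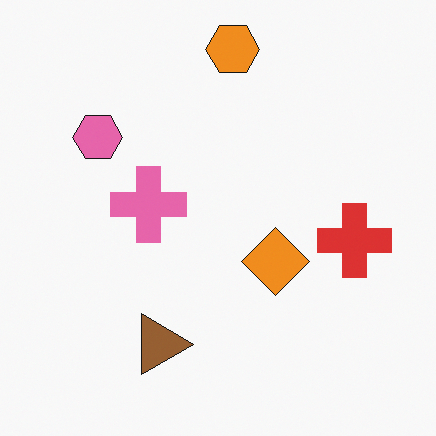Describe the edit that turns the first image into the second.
It was rotated 90° clockwise.

The orange hexagon sits in the left of the first image and the top of the second — consistent with a whole-image 90° clockwise rotation.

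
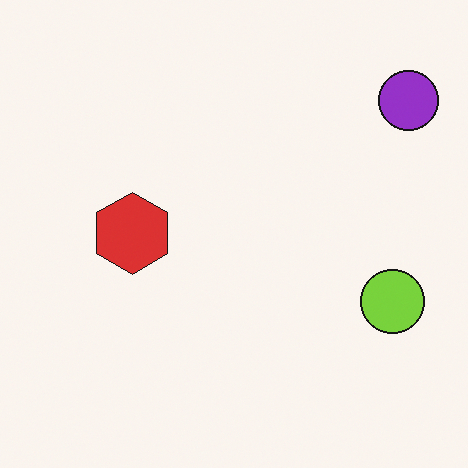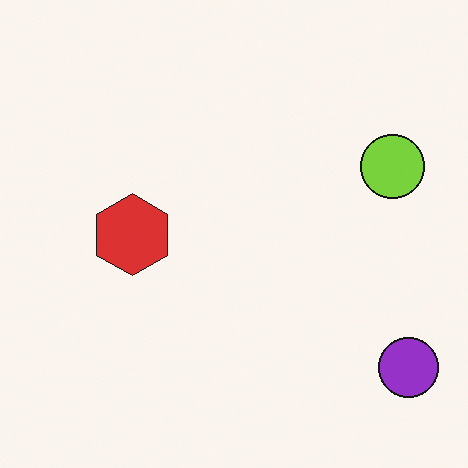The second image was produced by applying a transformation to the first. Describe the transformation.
It was flipped vertically (top ↔ bottom).

The purple circle is in the top-right of the first image and the bottom-right of the second — shapes on opposite sides of the horizontal midline have swapped in a mirror flip.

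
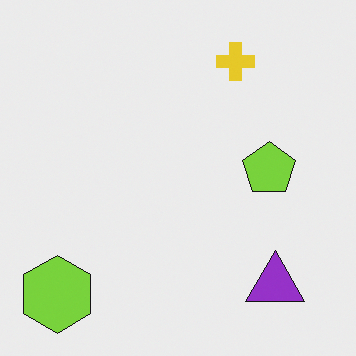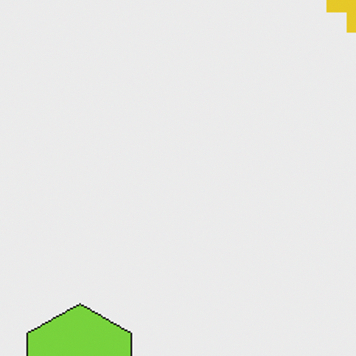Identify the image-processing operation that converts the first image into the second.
The transformation is: cropped to a modestly smaller region and rescaled.

The visible shapes are larger and the field of view is narrower; shapes near the original edges may be partly or wholly outside the frame — a crop-and-rescale.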